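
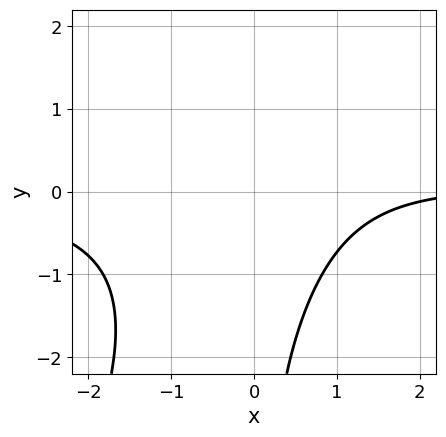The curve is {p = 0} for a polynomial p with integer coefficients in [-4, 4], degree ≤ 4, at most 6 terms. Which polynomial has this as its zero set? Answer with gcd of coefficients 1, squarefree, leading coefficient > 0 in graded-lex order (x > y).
2*x^2*y - x*y^2 - x + 3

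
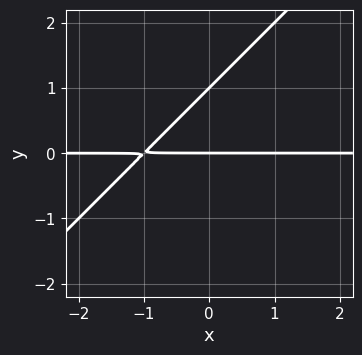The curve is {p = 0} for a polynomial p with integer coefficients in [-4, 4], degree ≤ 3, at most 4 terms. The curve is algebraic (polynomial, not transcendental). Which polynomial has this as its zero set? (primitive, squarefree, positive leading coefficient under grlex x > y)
1. The degree is 2 — a generic line meets the curve in up to 2 points.
2. Reading off the gridlines: the visible x-axis segment lies entirely on the curve; among the integer gridlines, it crosses the y-axis at y ∈ {0, 1}.
3. Fitting integer coefficients to these (and the overall shape) gives p.

x*y - y^2 + y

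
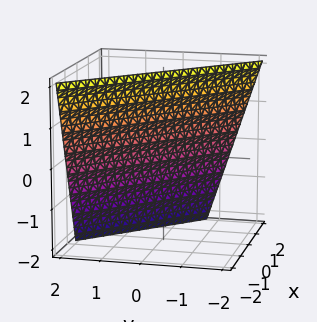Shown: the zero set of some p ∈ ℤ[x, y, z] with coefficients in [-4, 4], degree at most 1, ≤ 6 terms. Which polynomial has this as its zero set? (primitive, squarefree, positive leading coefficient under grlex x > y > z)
deg p = 1. The surface is flat (a plane).
Reading off the gridlines: it meets the z-axis at z = 2 (among the integer gridlines).
These observations pin down the coefficients.

3*x + 3*y + z - 2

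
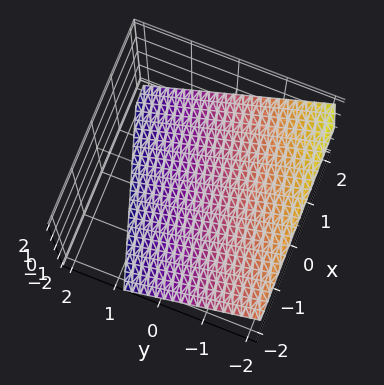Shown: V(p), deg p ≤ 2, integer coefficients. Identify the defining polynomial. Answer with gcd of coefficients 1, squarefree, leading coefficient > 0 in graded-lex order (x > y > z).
First, degree: the surface is flat (a plane), so deg p = 1.
Next, observable constraints: one x-axis crossing is at x = 2.
Finally, the integer polynomial consistent with all of this is the stated p.

x - 3*y - 3*z - 2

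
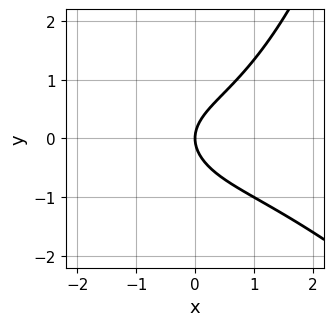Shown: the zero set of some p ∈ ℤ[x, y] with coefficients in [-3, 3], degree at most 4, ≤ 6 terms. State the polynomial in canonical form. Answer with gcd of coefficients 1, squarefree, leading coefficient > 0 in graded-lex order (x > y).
x^3 + x^2*y - 3*y^2 + 3*x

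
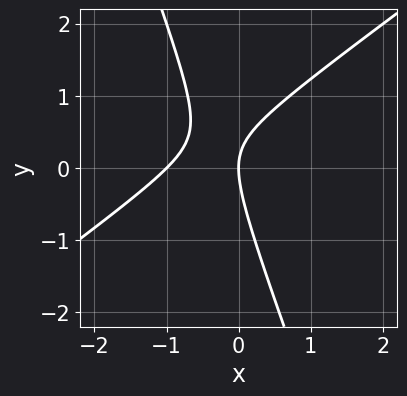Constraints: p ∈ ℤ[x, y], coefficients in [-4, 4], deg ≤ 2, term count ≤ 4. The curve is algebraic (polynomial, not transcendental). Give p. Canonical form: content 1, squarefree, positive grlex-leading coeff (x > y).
deg p = 2. The shape is more complex than any degree-1 curve.
From the axis intercepts and sections: the x-axis gridline crossings are at x ∈ {-1, 0}; it meets the y-axis at y = 0 (among the integer gridlines).
Putting this together gives p.

2*x^2 - 2*x*y - y^2 + 2*x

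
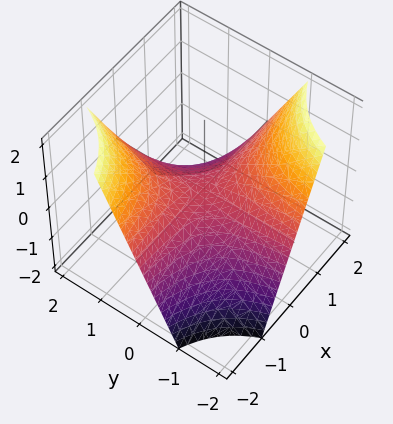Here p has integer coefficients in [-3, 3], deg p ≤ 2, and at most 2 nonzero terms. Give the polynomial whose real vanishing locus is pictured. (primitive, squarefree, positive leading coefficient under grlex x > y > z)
1. Degree: a hyperbolic paraboloid; a quadric, so deg p = 2.
2. Against the integer gridlines: the visible y-axis segment lies entirely on the surface; it crosses the z-axis at the gridline z = 0; every point of the x-axis in the box is on the surface.
3. Matching integer coefficients to the picture gives p.

x*y + z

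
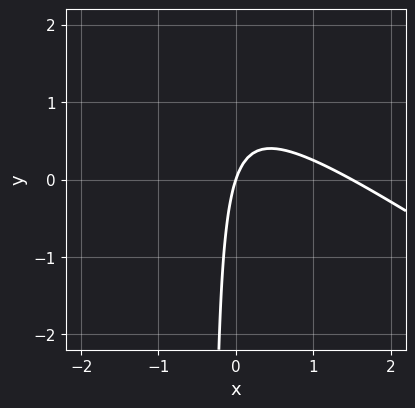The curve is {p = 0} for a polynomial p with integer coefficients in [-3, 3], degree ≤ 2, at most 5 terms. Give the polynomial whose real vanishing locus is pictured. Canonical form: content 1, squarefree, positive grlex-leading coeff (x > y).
2*x^2 + 3*x*y - 3*x + y

deg p = 2. No degree-1 curve has this shape.
Against the integer gridlines: it crosses the x-axis at the gridline x = 0; one y-axis crossing is at y = 0.
These observations pin down the coefficients.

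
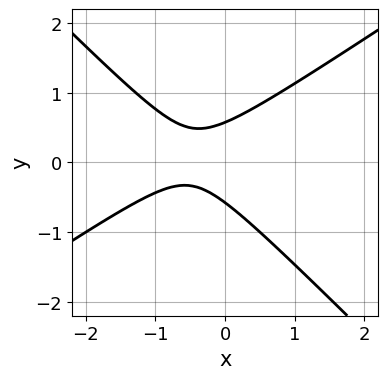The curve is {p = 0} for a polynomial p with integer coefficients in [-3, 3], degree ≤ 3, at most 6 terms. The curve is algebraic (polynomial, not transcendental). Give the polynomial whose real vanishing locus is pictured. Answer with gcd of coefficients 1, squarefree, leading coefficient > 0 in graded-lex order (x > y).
2*x^2 - x*y - 3*y^2 + 2*x + 1

1. deg p = 2. The shape is more complex than any degree-1 curve.
2. From the axis intercepts and sections: no x-intercept at any integer in the box.
3. Together with the visible shape, these determine p as stated.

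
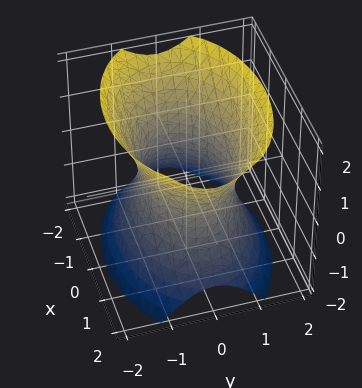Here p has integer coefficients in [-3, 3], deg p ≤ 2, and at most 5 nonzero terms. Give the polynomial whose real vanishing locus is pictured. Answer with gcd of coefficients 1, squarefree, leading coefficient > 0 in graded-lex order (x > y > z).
x^2 + 2*y^2 - z^2 - 2

1. Degree: an hourglass — one-sheet hyperboloid; a quadric, so deg p = 2.
2. Symmetries: it's symmetric under x → −x, forcing even powers of x; the y ↦ −y reflection is a symmetry, so y appears only in even powers; mirror symmetry z ↦ −z ⇒ only even powers of z.
3. From the axis intercepts and sections: no z-intercept at any integer in the box; the y-axis gridline crossings are at y ∈ {-1, 1}.
4. Assembling these constraints gives the stated polynomial.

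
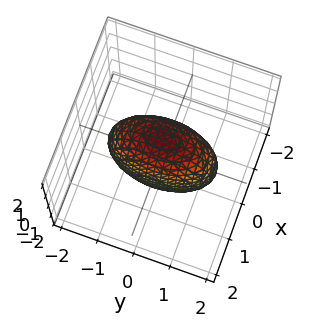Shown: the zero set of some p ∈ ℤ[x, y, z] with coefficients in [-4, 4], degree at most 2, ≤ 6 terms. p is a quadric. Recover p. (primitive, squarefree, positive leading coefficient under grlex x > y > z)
3*x^2 + y^2 + z^2 - 2

1. The degree is 2 — bounded and convex; a quadric.
2. Symmetries: it's symmetric under z → −z, forcing even powers of z; mirror symmetry x ↦ −x ⇒ only even powers of x; the y ↦ −y reflection is a symmetry, so y appears only in even powers.
3. Matching integer coefficients to the picture gives p.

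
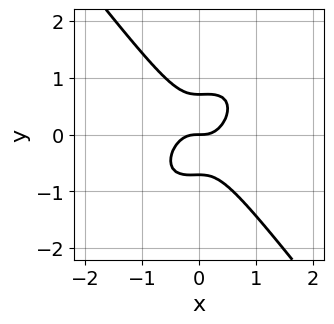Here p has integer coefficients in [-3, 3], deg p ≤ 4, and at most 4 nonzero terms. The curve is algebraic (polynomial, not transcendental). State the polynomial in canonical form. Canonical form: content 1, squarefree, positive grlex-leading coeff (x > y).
(a) deg p = 3. The shape is more complex than any degree-2 curve.
(b) Observable constraints: it crosses the y-axis at the gridline y = 0; it crosses the x-axis at the gridline x = 0.
(c) Solving for integer coefficients yields p as stated.

3*x^3 - x^2*y + 2*y^3 - y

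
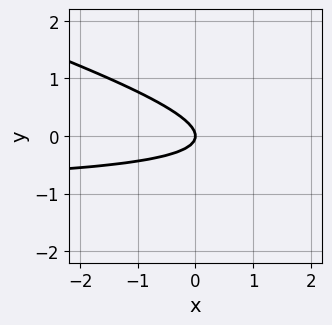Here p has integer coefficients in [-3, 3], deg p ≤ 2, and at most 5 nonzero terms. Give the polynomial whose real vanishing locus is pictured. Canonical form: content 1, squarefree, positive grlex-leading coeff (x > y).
x*y + 3*y^2 + x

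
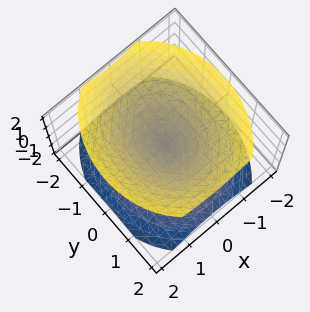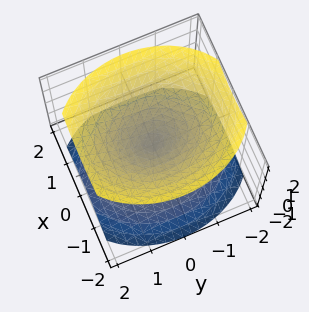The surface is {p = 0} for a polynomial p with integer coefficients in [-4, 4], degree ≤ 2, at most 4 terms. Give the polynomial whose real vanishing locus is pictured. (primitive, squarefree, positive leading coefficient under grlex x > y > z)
3*x^2 + 2*y^2 - 3*z^2

The picture has 2 separate pieces. Treating them together as one polynomial.
Degree: two nappes meeting at a single point; a quadric, so deg p = 2.
Symmetries: mirror symmetry z ↦ −z ⇒ only even powers of z; mirror symmetry y ↦ −y ⇒ only even powers of y; it's symmetric under x → −x, forcing even powers of x.
Reading off the gridlines: it meets the x-axis at x = 0 (among the integer gridlines); one y-axis crossing is at y = 0.
These observations pin down the coefficients.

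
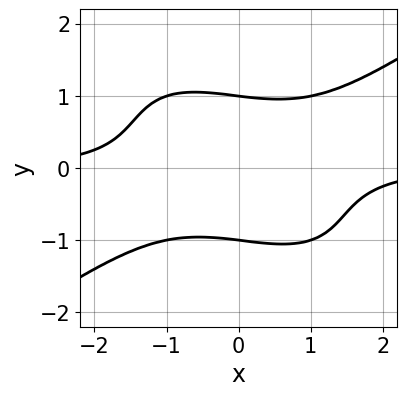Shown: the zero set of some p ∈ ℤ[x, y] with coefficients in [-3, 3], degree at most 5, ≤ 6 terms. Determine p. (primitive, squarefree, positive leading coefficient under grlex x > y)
x^3*y - x*y^3 - 2*y^4 + 2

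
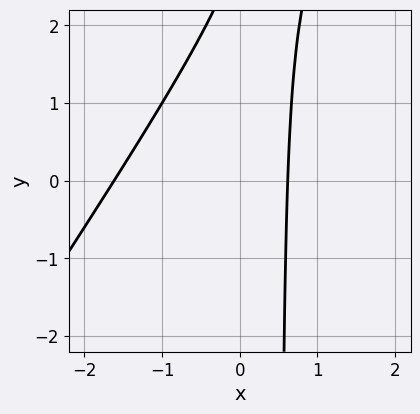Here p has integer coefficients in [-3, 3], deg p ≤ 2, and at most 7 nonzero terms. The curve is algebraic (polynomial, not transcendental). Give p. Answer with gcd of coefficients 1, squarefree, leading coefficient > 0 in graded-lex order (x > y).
3*x^2 - 2*x*y + 3*x + y - 3

deg p = 2.
Against the integer gridlines: the curve avoids every integer y-axis point in the box.
Putting this together gives p.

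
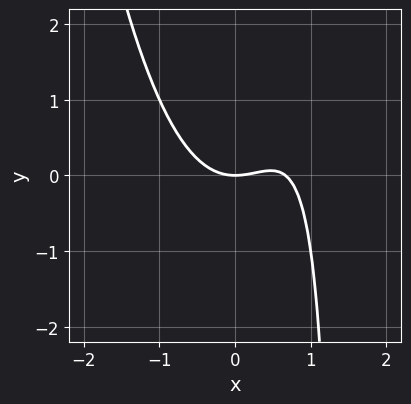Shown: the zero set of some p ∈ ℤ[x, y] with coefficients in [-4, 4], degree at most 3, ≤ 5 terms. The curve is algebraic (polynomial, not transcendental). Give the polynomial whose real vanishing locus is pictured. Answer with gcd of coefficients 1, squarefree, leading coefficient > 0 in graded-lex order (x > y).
(a) deg p = 3. No degree-2 curve has this shape.
(b) From the visible intercepts: one y-axis crossing is at y = 0; one x-axis crossing is at x = 0.
(c) Together with the visible shape, these determine p as stated.

3*x^3 - 2*x^2 - 2*x*y + 3*y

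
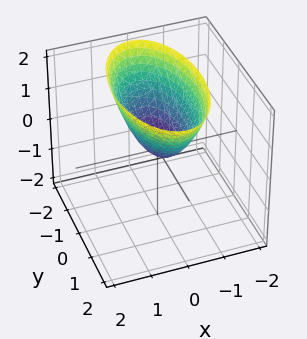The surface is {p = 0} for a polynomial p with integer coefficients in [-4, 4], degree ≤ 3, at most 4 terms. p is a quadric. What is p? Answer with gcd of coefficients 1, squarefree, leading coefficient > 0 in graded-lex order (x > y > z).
(a) deg p = 2.
(b) Symmetries: mirror symmetry y ↦ −y ⇒ only even powers of y; it's symmetric under x → −x, forcing even powers of x.
(c) Against the integer gridlines: it meets the y-axis at y = 0 (among the integer gridlines); one z-axis crossing is at z = 0; it crosses the x-axis at the gridline x = 0.
(d) Together with the visible shape, these determine p as stated.

3*x^2 + y^2 - 2*z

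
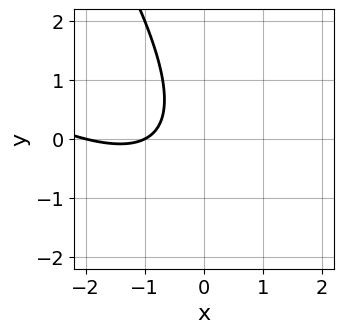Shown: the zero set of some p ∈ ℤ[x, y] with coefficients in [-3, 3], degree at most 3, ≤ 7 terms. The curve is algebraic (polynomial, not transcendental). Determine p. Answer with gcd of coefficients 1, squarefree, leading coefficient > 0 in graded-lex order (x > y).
x^2 + 2*x*y + y^2 + 3*x + 2

(a) The degree is 2 — no degree-1 curve has this shape.
(b) Observable constraints: it misses every integer gridline on the y-axis; among the integer gridlines, it crosses the x-axis at x ∈ {-2, -1}.
(c) Together with the visible shape, these determine p as stated.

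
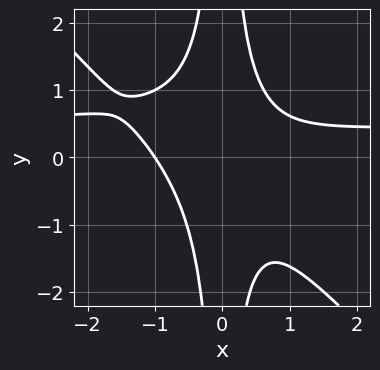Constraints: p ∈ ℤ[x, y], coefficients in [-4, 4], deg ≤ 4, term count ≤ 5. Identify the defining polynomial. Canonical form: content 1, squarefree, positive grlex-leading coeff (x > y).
2*x^3*y + 2*x^2*y^2 - x^3 - 1

The degree is 4 — a generic line meets the curve in up to 4 points.
Against the integer gridlines: it meets the x-axis at x = -1 (among the integer gridlines); it misses every integer gridline on the y-axis.
Matching integer coefficients to the picture gives p.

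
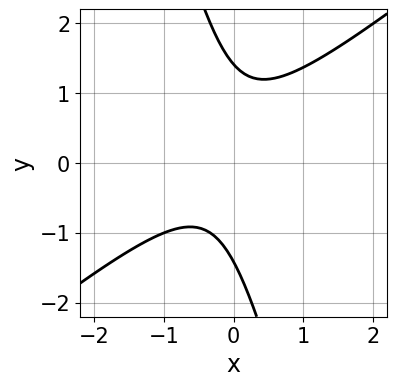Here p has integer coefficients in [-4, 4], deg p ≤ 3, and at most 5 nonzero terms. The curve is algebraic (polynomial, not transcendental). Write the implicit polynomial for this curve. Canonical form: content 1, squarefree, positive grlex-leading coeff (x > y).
3*x^2 - 3*x*y - y^2 + x + 2

deg p = 2. The shape is more complex than any degree-1 curve.
From the axis intercepts and sections: it misses every integer gridline on the x-axis.
Together with the visible shape, these determine p as stated.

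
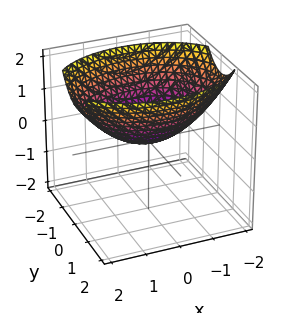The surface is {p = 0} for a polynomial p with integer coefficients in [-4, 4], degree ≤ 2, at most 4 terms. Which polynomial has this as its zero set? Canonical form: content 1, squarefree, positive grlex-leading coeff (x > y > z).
x^2 + 2*y^2 - 3*z

1. deg p = 2. A single bowl opening along one axis; a quadric.
2. Symmetries: it's symmetric under y → −y, forcing even powers of y; it's symmetric under x → −x, forcing even powers of x.
3. Reading off the gridlines: it meets the y-axis at y = 0 (among the integer gridlines); one x-axis crossing is at x = 0; it crosses the z-axis at the gridline z = 0.
4. Solving for integer coefficients yields p as stated.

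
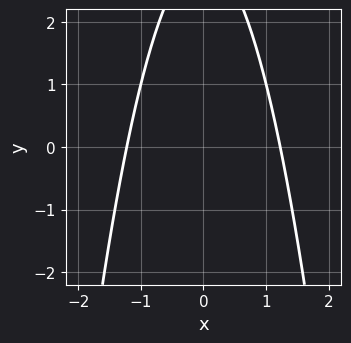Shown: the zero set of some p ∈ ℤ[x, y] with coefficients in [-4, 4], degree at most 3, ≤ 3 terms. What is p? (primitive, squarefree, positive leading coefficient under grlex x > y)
Degree: no degree-1 curve has this shape, so deg p = 2.
Symmetries: it's symmetric under x → −x, forcing even powers of x.
Reading off the gridlines: no y-intercept at any integer in the box.
Assembling these constraints gives the stated polynomial.

2*x^2 + y - 3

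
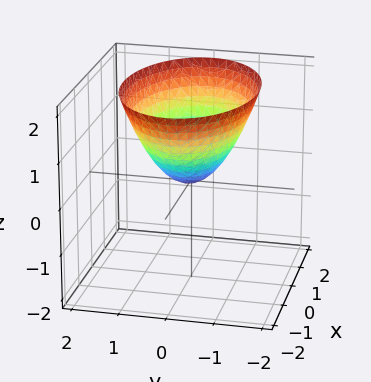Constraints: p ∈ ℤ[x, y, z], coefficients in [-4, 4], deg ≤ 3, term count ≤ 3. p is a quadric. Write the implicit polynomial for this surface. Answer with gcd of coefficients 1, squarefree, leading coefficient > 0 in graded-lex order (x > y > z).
x^2 + 2*y^2 - 2*z

(a) The degree is 2 — a single bowl opening along one axis; a quadric.
(b) Symmetries: mirror symmetry y ↦ −y ⇒ only even powers of y; mirror symmetry x ↦ −x ⇒ only even powers of x.
(c) Against the integer gridlines: one z-axis crossing is at z = 0; one y-axis crossing is at y = 0; one x-axis crossing is at x = 0.
(d) Assembling these constraints gives the stated polynomial.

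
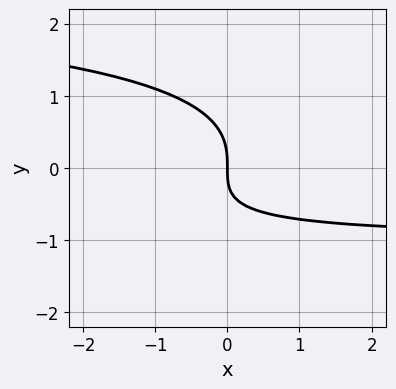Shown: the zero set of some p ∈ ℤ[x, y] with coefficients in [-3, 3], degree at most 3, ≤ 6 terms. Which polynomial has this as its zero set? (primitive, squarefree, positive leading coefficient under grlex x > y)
1. Degree: no degree-2 curve has this shape, so deg p = 3.
2. Checking where it meets the axes: it meets the x-axis at x = 0 (among the integer gridlines); it meets the y-axis at y = 0 (among the integer gridlines).
3. Putting this together gives p.

x*y^2 - 3*y^3 - 2*x*y - 3*x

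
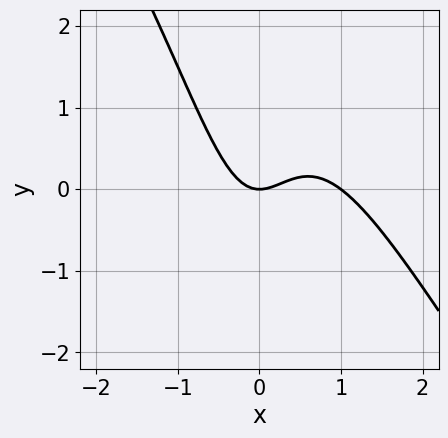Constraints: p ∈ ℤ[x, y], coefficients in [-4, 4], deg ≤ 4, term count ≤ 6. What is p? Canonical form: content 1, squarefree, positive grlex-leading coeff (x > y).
(a) deg p = 3. A generic line meets the curve in up to 3 points.
(b) From the visible intercepts: among the integer gridlines, it crosses the x-axis at x ∈ {0, 1}; it meets the y-axis at y = 0 (among the integer gridlines).
(c) The integer polynomial consistent with all of this is the stated p.

3*x^3 + 2*x^2*y - 3*x^2 + 2*y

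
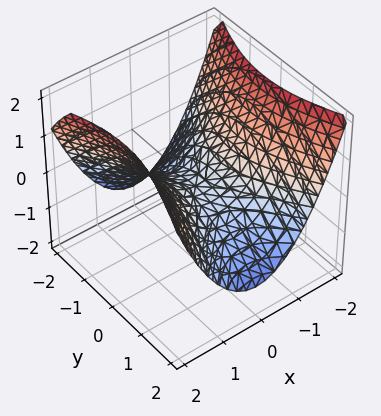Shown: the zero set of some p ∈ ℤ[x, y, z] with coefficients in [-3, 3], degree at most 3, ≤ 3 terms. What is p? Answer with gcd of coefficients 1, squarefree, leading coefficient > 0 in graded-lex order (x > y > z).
2*x^2 - y^2 - 3*z

First, degree: a hyperbolic paraboloid; a quadric, so deg p = 2.
Then, symmetries: it's symmetric under y → −y, forcing even powers of y; the x ↦ −x reflection is a symmetry, so x appears only in even powers.
Then, checking where it meets the axes: one x-axis crossing is at x = 0; it meets the z-axis at z = 0 (among the integer gridlines); one y-axis crossing is at y = 0.
Finally, the integer polynomial consistent with all of this is the stated p.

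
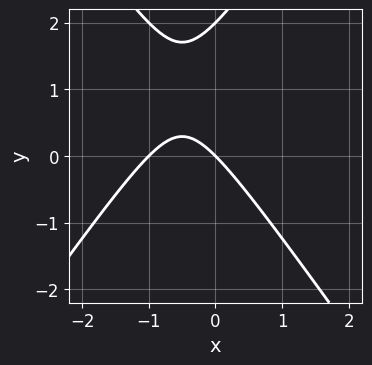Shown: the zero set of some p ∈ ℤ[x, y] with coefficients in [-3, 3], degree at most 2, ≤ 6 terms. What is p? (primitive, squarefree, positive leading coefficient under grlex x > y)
Degree: a generic line meets the curve in up to 2 points, so deg p = 2.
From the axis intercepts and sections: the y-axis gridline crossings are at y ∈ {0, 2}; the x-axis gridline crossings are at x ∈ {-1, 0}.
Fitting integer coefficients to these (and the overall shape) gives p.

2*x^2 - y^2 + 2*x + 2*y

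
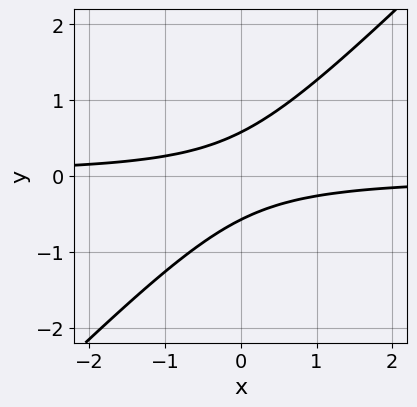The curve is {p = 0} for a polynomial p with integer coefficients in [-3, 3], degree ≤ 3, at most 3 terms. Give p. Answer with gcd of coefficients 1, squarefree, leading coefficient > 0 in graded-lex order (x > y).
3*x*y - 3*y^2 + 1

1. deg p = 2. A generic line meets the curve in up to 2 points.
2. Against the integer gridlines: the curve avoids every integer x-axis point in the box.
3. Solving for integer coefficients yields p as stated.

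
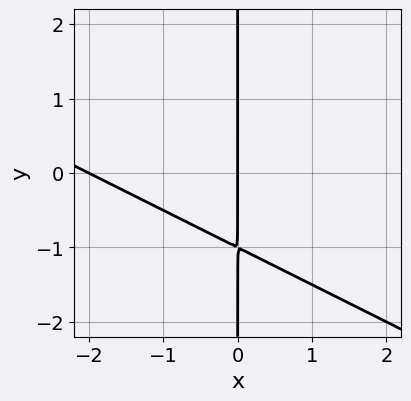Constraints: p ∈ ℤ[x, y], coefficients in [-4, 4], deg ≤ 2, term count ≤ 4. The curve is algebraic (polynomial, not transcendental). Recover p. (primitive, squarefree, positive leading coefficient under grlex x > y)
deg p = 2. No degree-1 curve has this shape.
Observable constraints: the x-axis gridline crossings are at x ∈ {-2, 0}; every point of the y-axis in the box is on the curve.
The integer polynomial consistent with all of this is the stated p.

x^2 + 2*x*y + 2*x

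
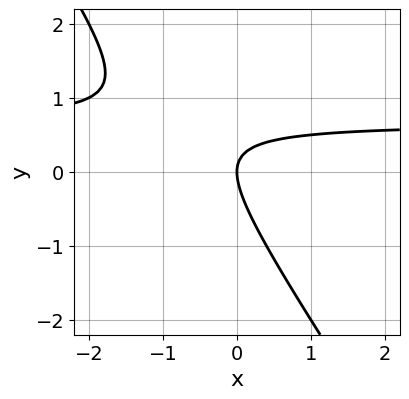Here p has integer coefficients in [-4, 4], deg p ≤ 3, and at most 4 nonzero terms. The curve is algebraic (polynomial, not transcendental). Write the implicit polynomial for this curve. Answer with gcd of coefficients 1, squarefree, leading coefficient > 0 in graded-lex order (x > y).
1. Degree: no degree-1 curve has this shape, so deg p = 2.
2. Reading off the gridlines: it crosses the x-axis at the gridline x = 0; one y-axis crossing is at y = 0.
3. Solving for integer coefficients yields p as stated.

3*x*y + 2*y^2 - 2*x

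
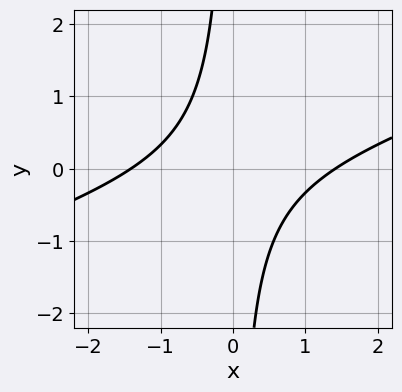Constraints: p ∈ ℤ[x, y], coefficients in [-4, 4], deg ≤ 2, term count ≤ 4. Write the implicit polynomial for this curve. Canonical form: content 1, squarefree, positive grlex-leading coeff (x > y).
Degree: the shape is more complex than any degree-1 curve, so deg p = 2.
Observable constraints: the curve avoids every integer y-axis point in the box.
Together with the visible shape, these determine p as stated.

x^2 - 3*x*y - 2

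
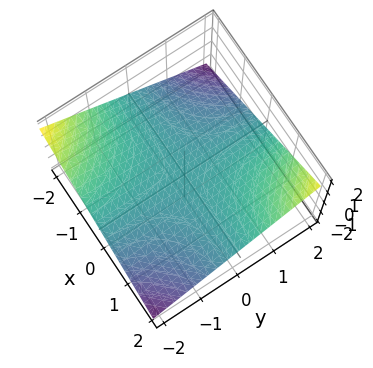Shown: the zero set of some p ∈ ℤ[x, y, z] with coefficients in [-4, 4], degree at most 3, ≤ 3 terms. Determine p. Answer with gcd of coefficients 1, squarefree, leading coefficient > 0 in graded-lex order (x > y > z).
x*y - 3*z

Degree: a saddle surface; a quadric, so deg p = 2.
Reading off the gridlines: it crosses the z-axis at the gridline z = 0; the visible y-axis segment lies entirely on the surface; every point of the x-axis in the box is on the surface.
Putting this together gives p.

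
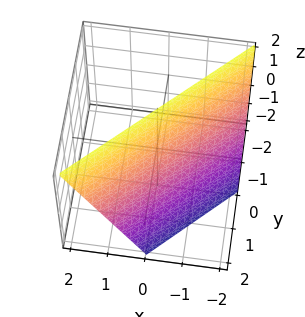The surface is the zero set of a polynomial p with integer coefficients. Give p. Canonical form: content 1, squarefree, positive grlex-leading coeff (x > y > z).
(a) Degree: the surface is flat (a plane), so deg p = 1.
(b) Reading off the gridlines: it crosses the y-axis at the gridline y = 1; it crosses the z-axis at the gridline z = 2.
(c) Together with the visible shape, these determine p as stated. Check: (-1, 0, 0) on the x-axis lies on the surface, and p(-1, 0, 0) = 0. ✓

2*x - 2*y - z + 2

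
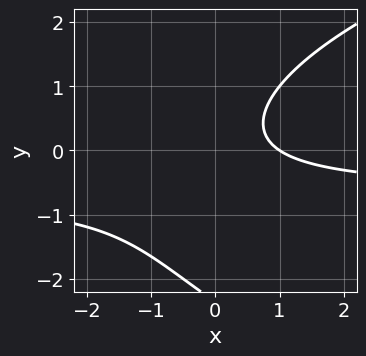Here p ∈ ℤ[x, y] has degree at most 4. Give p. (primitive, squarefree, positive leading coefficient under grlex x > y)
y^3 - 3*x*y + 2*y^2 - 2*x + 2

deg p = 3. The shape is more complex than any degree-2 curve.
Observable constraints: no y-intercept at any integer in the box; it crosses the x-axis at the gridline x = 1.
Matching integer coefficients to the picture gives p.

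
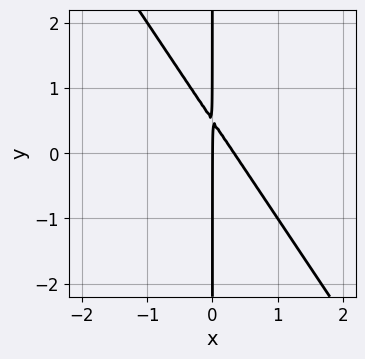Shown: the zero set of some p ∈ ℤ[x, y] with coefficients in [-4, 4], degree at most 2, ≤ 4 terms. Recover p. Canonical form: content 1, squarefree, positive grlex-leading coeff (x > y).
3*x^2 + 2*x*y - x

1. deg p = 2. No degree-1 curve has this shape.
2. From the axis intercepts and sections: it crosses the x-axis at the gridline x = 0; every point of the y-axis in the box is on the curve.
3. The integer polynomial consistent with all of this is the stated p.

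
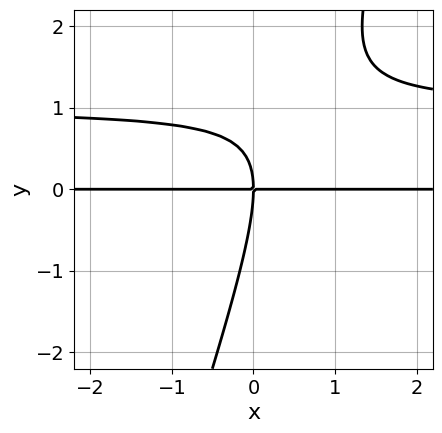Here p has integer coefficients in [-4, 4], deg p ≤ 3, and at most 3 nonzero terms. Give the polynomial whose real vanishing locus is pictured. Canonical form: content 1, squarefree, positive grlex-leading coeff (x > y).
The degree is 3 — a generic line meets the curve in up to 3 points.
From the visible intercepts: the visible x-axis segment lies entirely on the curve; it meets the y-axis at y = 0 (among the integer gridlines).
Fitting integer coefficients to these (and the overall shape) gives p.

3*x*y^2 - y^3 - 3*x*y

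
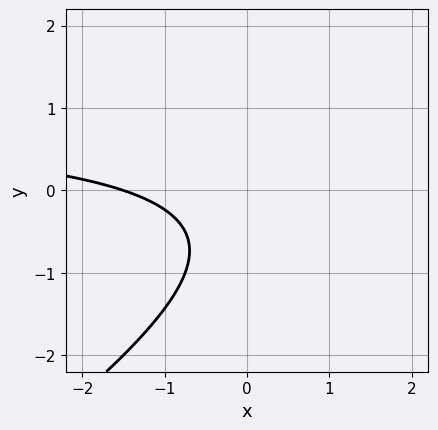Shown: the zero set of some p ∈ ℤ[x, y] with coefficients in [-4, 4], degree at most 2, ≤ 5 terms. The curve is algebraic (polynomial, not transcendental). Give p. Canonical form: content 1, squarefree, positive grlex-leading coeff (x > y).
1. Degree: the shape is more complex than any degree-1 curve, so deg p = 2.
2. Reading off the gridlines: no y-intercept at any integer in the box.
3. The integer polynomial consistent with all of this is the stated p.

2*x*y - 3*y^2 - 2*x - 3*y - 3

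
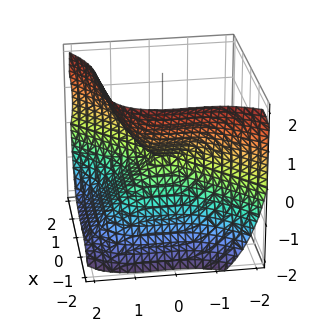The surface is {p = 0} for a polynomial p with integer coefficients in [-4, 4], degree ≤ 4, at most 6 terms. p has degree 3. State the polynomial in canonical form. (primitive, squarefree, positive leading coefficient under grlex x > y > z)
(a) deg p = 3. The shape is more complex than any degree-2 surface.
(b) Checking where it meets the axes: one z-axis crossing is at z = 0; it crosses the y-axis at the gridline y = 0; it meets the x-axis at x = 0 (among the integer gridlines).
(c) Assembling these constraints gives the stated polynomial.

2*x^3 - 2*y^3 - y^2*z + 3*z^2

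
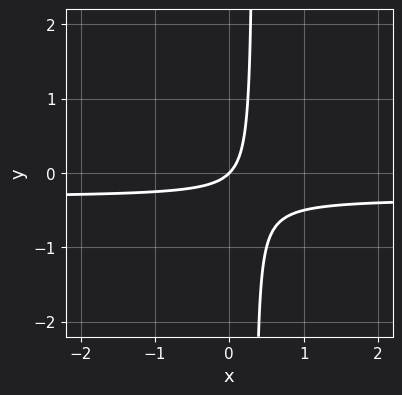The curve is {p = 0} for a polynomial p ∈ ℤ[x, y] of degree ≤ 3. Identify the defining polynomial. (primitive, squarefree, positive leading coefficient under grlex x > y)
3*x*y + x - y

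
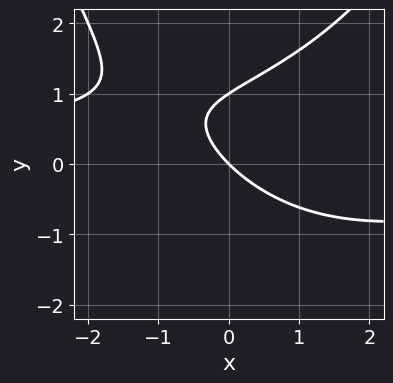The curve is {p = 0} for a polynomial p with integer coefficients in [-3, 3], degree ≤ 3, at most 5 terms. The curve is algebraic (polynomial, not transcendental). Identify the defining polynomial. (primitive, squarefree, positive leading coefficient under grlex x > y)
x^2*y - x*y - 3*y^2 + 3*x + 3*y

First, deg p = 3. The shape is more complex than any degree-2 curve.
Next, observable constraints: among the integer gridlines, it crosses the y-axis at y ∈ {0, 1}; one x-axis crossing is at x = 0.
Finally, matching integer coefficients to the picture gives p.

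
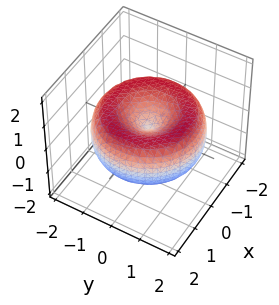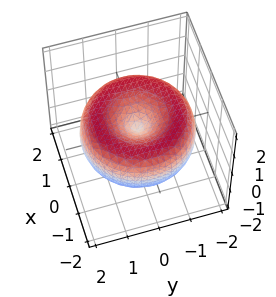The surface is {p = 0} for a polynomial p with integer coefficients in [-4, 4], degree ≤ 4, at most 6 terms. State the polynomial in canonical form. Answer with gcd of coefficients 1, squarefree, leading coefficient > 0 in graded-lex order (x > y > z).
x^4 + 2*x^2*y^2 + y^4 - 3*x^2 - 3*y^2 + 3*z^2

1. deg p = 4.
2. Symmetries: the surface is invariant under rotation about z: p = q(x² + y², z).
3. Reading off the gridlines: one x-axis crossing is at x = 0; it crosses the y-axis at the gridline y = 0; a circular section at z = 0 has radius between 1 and 2.
4. Together with the visible shape, these determine p as stated.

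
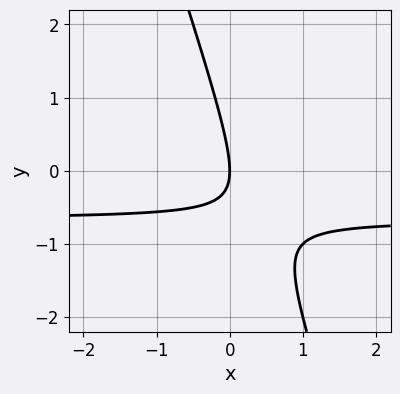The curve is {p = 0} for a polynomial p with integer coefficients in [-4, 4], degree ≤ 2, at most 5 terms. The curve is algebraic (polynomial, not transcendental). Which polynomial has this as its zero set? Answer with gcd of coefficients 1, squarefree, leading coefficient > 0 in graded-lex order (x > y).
The degree is 2 — no degree-1 curve has this shape.
From the axis intercepts and sections: it meets the y-axis at y = 0 (among the integer gridlines); it crosses the x-axis at the gridline x = 0.
Together with the visible shape, these determine p as stated.

3*x*y + y^2 + 2*x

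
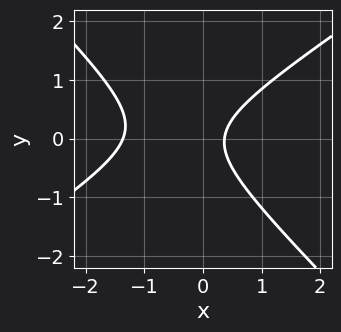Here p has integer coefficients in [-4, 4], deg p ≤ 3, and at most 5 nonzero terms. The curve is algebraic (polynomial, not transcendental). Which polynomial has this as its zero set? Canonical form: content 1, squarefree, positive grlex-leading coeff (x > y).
First, the degree is 2 — no degree-1 curve has this shape.
Next, from the axis intercepts and sections: it misses every integer gridline on the y-axis.
Finally, together with the visible shape, these determine p as stated.

2*x^2 - x*y - 3*y^2 + 2*x - 1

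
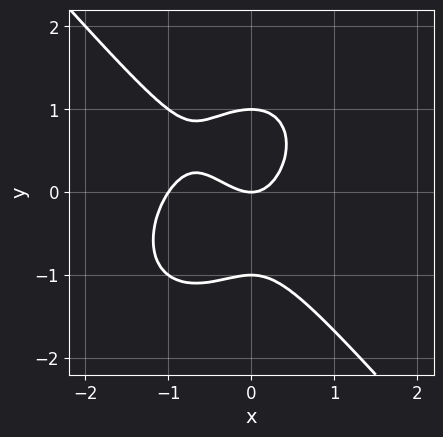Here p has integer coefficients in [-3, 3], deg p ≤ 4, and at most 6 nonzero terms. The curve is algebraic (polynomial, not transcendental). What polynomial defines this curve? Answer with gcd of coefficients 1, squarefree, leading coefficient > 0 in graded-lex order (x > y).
3*x^3 + 2*y^3 + 3*x^2 - 2*y

First, deg p = 3.
Then, from the axis intercepts and sections: among the integer gridlines, it crosses the y-axis at y ∈ {-1, 0, 1}; among the integer gridlines, it crosses the x-axis at x ∈ {-1, 0}.
Finally, together with the visible shape, these determine p as stated.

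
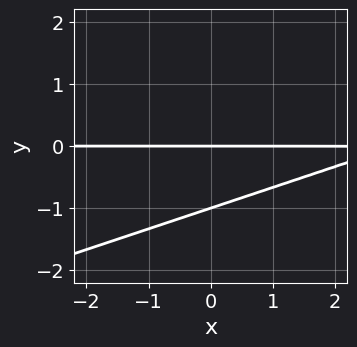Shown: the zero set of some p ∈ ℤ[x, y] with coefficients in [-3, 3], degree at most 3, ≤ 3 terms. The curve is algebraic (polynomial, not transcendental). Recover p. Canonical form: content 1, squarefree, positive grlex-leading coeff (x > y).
First, deg p = 2.
Then, from the axis intercepts and sections: every point of the x-axis in the box is on the curve; among the integer gridlines, it crosses the y-axis at y ∈ {-1, 0}.
Finally, these observations pin down the coefficients.

x*y - 3*y^2 - 3*y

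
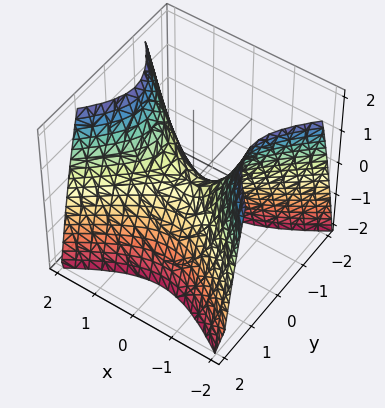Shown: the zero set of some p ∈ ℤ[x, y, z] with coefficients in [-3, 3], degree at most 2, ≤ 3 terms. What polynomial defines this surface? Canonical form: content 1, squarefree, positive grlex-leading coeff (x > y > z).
2*x^2 - 3*y^2 - 2*z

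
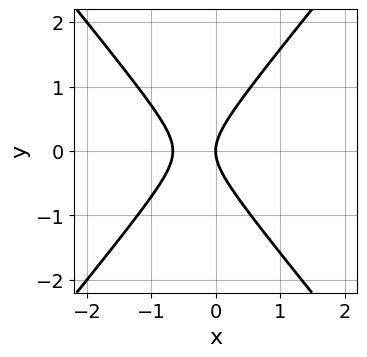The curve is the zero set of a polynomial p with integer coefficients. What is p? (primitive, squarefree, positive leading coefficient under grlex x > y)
First, degree: the shape is more complex than any degree-1 curve, so deg p = 2.
Next, symmetries: mirror symmetry y ↦ −y ⇒ only even powers of y.
Next, from the axis intercepts and sections: it crosses the y-axis at the gridline y = 0; one x-axis crossing is at x = 0.
Finally, these observations pin down the coefficients.

3*x^2 - 2*y^2 + 2*x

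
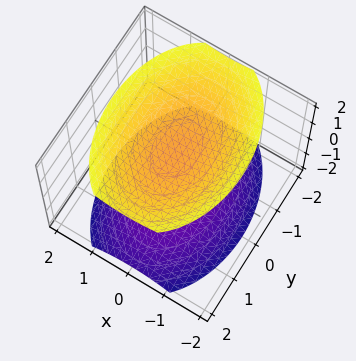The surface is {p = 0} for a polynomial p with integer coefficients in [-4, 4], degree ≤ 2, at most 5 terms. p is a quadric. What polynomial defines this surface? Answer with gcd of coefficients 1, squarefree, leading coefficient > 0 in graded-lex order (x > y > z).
First, the picture has 2 separate pieces. Treating them together as one polynomial.
Next, the degree is 2 — two sheets facing apart; a quadric.
Next, symmetries: it's symmetric under z → −z, forcing even powers of z; it's symmetric under y → −y, forcing even powers of y; the x ↦ −x reflection is a symmetry, so x appears only in even powers.
Next, from the visible intercepts: no y-intercept at any integer in the box; it misses every integer gridline on the x-axis.
Finally, solving for integer coefficients yields p as stated.

2*x^2 + y^2 - 2*z^2 + 3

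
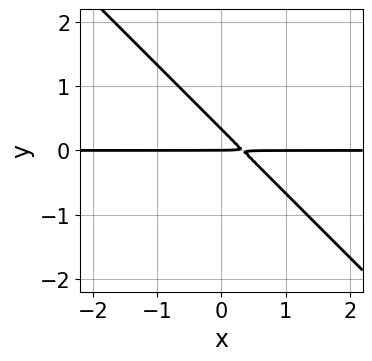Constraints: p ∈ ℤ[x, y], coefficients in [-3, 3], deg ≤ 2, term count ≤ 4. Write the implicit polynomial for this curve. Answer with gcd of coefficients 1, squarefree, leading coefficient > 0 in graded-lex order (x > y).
Degree: the shape is more complex than any degree-1 curve, so deg p = 2.
From the axis intercepts and sections: every point of the x-axis in the box is on the curve; one y-axis crossing is at y = 0.
Assembling these constraints gives the stated polynomial.

3*x*y + 3*y^2 - y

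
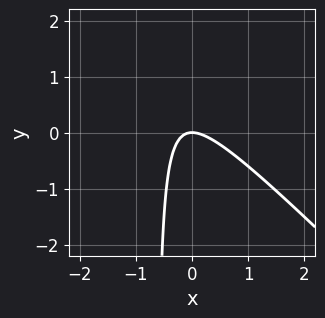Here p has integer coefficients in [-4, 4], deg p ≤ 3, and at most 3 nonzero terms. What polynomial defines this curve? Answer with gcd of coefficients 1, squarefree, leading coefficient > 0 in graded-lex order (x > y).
3*x^2 + 3*x*y + 2*y

First, deg p = 2. A generic line meets the curve in up to 2 points.
Then, from the axis intercepts and sections: it meets the y-axis at y = 0 (among the integer gridlines); one x-axis crossing is at x = 0.
Finally, assembling these constraints gives the stated polynomial.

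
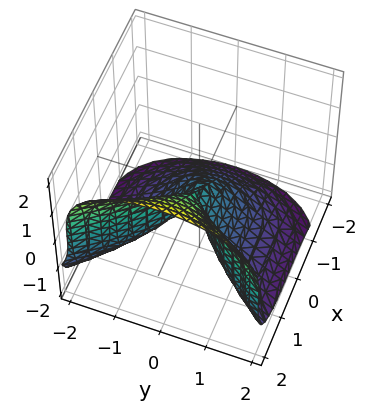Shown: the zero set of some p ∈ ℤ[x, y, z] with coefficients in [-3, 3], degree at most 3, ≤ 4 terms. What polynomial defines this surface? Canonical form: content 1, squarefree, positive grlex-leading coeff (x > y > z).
x^3 - z^3 - 2*y^2

deg p = 3. A generic line meets the surface in up to 3 points.
From the axis intercepts and sections: one z-axis crossing is at z = 0; it meets the y-axis at y = 0 (among the integer gridlines).
Putting this together gives p.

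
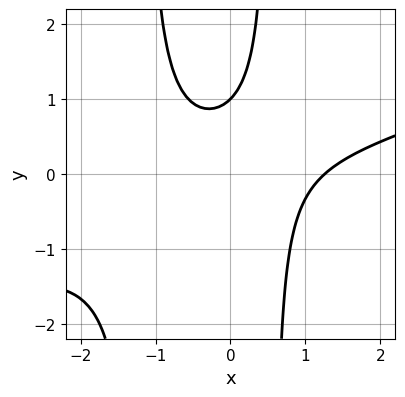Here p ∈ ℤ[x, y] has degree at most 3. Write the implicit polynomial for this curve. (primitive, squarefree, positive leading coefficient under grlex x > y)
x^3 - 3*x^2*y - 2*x*y + 2*y - 2

First, degree: the shape is more complex than any degree-2 curve, so deg p = 3.
Then, observable constraints: it crosses the y-axis at the gridline y = 1.
Finally, together with the visible shape, these determine p as stated.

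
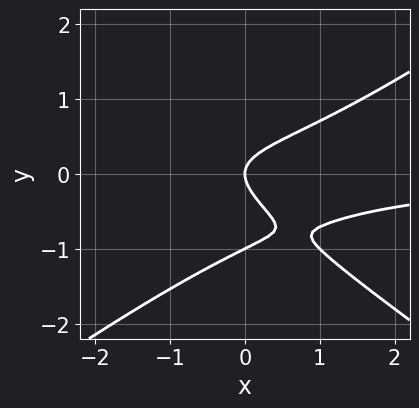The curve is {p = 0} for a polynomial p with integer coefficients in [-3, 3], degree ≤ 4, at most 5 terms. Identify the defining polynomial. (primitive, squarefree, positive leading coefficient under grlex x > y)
1. The degree is 3 — the shape is more complex than any degree-2 curve.
2. From the axis intercepts and sections: among the integer gridlines, it crosses the y-axis at y ∈ {-1, 0}; it meets the x-axis at x = 0 (among the integer gridlines).
3. Solving for integer coefficients yields p as stated.

x^2*y - 2*y^3 - 2*y^2 + x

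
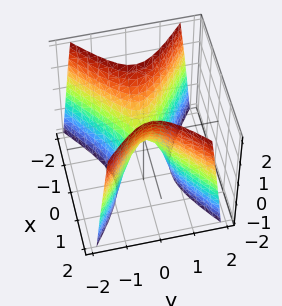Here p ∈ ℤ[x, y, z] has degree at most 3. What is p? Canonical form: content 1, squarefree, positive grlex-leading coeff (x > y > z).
2*x^2 - 3*y^2 - z

First, degree: a saddle surface; a quadric, so deg p = 2.
Next, symmetries: the y ↦ −y reflection is a symmetry, so y appears only in even powers; it's symmetric under x → −x, forcing even powers of x.
Next, checking where it meets the axes: it crosses the x-axis at the gridline x = 0; it meets the y-axis at y = 0 (among the integer gridlines); one z-axis crossing is at z = 0.
Finally, together with the visible shape, these determine p as stated.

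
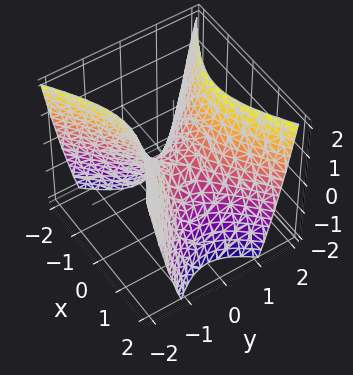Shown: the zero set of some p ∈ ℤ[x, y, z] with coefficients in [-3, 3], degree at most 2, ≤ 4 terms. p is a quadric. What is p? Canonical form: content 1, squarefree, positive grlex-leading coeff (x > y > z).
First, deg p = 2. A hyperbolic paraboloid; a quadric.
Next, symmetries: mirror symmetry x ↦ −x ⇒ only even powers of x; the y ↦ −y reflection is a symmetry, so y appears only in even powers.
Then, against the integer gridlines: it meets the y-axis at y = 0 (among the integer gridlines); one x-axis crossing is at x = 0.
Finally, the integer polynomial consistent with all of this is the stated p.

2*x^2 - 3*y^2 + 2*z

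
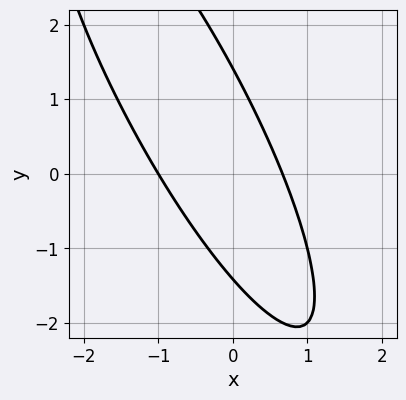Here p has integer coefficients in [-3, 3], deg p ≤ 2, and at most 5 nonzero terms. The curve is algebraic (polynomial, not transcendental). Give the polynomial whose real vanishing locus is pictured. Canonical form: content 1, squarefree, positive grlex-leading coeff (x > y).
3*x^2 + 3*x*y + y^2 + x - 2

(a) The degree is 2 — a generic line meets the curve in up to 2 points.
(b) Checking where it meets the axes: one x-axis crossing is at x = -1.
(c) Assembling these constraints gives the stated polynomial.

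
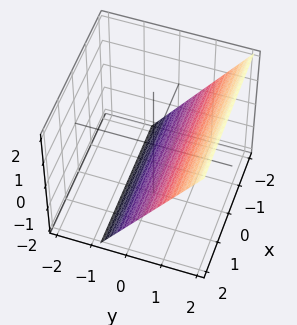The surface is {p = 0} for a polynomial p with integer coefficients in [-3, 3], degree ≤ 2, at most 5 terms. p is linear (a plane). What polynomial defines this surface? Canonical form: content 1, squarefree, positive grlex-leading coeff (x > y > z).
3*y - 2*z - 2

First, deg p = 1. The surface is flat (a plane).
Then, observable constraints: it misses every integer gridline on the x-axis; it meets the z-axis at z = -1 (among the integer gridlines).
Finally, assembling these constraints gives the stated polynomial.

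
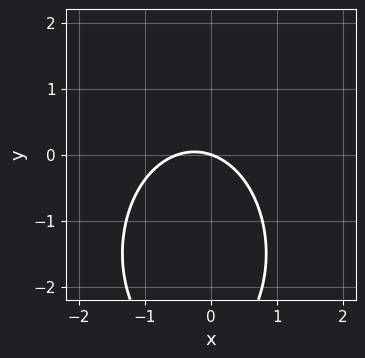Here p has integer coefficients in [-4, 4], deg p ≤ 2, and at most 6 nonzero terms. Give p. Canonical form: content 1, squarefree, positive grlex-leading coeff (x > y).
The degree is 2 — no degree-1 curve has this shape.
Checking where it meets the axes: it meets the x-axis at x = 0 (among the integer gridlines); it meets the y-axis at y = 0 (among the integer gridlines).
Matching integer coefficients to the picture gives p.

2*x^2 + y^2 + x + 3*y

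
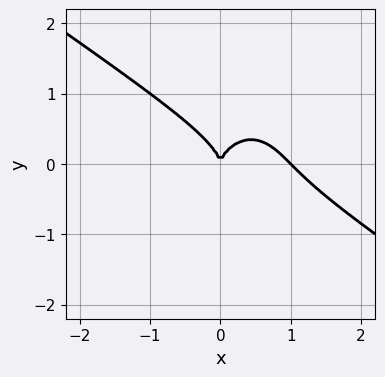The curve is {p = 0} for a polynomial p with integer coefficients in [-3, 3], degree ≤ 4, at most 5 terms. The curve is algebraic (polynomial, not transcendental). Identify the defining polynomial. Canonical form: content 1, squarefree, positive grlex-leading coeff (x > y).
deg p = 3.
From the axis intercepts and sections: among the integer gridlines, it crosses the x-axis at x ∈ {0, 1}; it crosses the y-axis at the gridline y = 0.
Putting this together gives p.

x^3 + x^2*y + y^3 - x^2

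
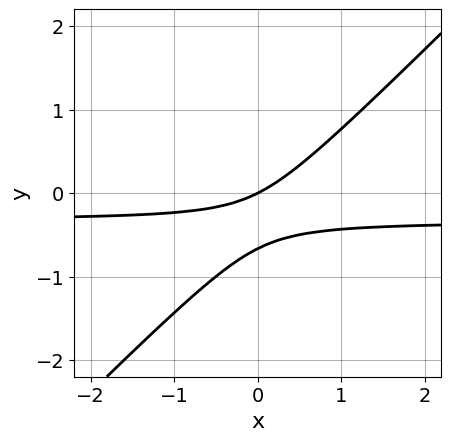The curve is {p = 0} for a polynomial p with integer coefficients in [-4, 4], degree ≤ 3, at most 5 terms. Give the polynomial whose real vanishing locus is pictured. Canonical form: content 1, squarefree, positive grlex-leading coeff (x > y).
1. The degree is 2 — a generic line meets the curve in up to 2 points.
2. Against the integer gridlines: one x-axis crossing is at x = 0; it meets the y-axis at y = 0 (among the integer gridlines).
3. Fitting integer coefficients to these (and the overall shape) gives p.

3*x*y - 3*y^2 + x - 2*y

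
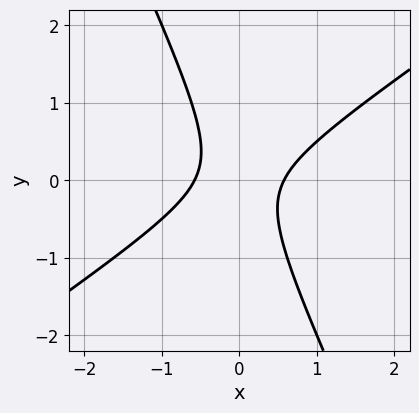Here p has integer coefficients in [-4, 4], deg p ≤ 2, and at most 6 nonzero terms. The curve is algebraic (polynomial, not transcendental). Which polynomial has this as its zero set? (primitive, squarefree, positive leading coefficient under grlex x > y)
deg p = 2. A generic line meets the curve in up to 2 points.
Checking where it meets the axes: the curve avoids every integer y-axis point in the box.
Putting this together gives p.

3*x^2 - 3*x*y - 2*y^2 - 1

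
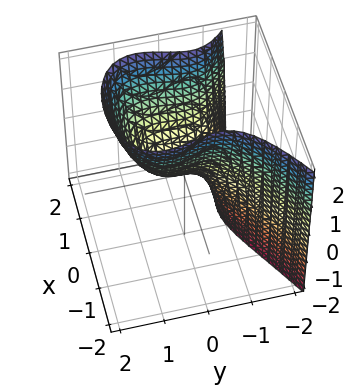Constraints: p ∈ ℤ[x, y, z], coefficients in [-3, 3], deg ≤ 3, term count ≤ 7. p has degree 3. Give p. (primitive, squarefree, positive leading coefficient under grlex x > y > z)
1. Degree: a generic line meets the surface in up to 3 points, so deg p = 3.
2. From the visible intercepts: it crosses the y-axis at the gridline y = 0; one z-axis crossing is at z = 0; the x-axis gridline crossings are at x ∈ {0, 1}.
3. Putting this together gives p.

2*y^3 + 3*x^2 - y*z - 3*x - 2*z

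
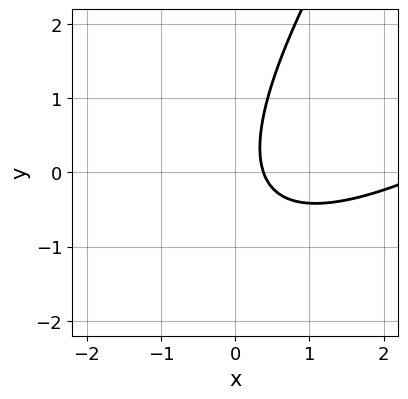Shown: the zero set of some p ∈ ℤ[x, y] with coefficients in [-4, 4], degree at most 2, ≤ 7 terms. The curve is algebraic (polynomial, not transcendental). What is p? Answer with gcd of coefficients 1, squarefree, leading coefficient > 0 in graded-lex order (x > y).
The degree is 2 — the shape is more complex than any degree-1 curve.
Against the integer gridlines: it misses every integer gridline on the y-axis.
The integer polynomial consistent with all of this is the stated p.

x^2 - 2*x*y + y^2 - 3*x + 1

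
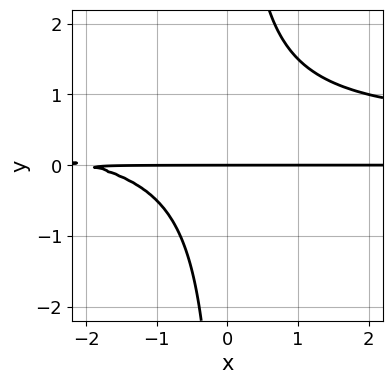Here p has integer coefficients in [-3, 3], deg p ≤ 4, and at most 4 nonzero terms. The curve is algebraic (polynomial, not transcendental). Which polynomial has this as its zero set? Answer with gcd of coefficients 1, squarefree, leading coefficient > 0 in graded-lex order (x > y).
1. The degree is 3 — the shape is more complex than any degree-2 curve.
2. From the axis intercepts and sections: the visible x-axis segment lies entirely on the curve; one y-axis crossing is at y = 0.
3. The integer polynomial consistent with all of this is the stated p.

2*x*y^2 - x*y - 2*y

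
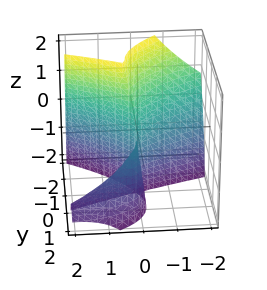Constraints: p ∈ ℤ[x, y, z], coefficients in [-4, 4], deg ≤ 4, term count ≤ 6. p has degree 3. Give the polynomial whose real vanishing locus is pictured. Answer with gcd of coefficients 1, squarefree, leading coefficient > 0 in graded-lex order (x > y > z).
3*x*y*z + 3*y^3 + 2*y^2*z + 3*x^2

deg p = 3. No degree-2 surface has this shape.
Checking where it meets the axes: it meets the x-axis at x = 0 (among the integer gridlines); it meets the y-axis at y = 0 (among the integer gridlines); every point of the z-axis in the box is on the surface.
Fitting integer coefficients to these (and the overall shape) gives p.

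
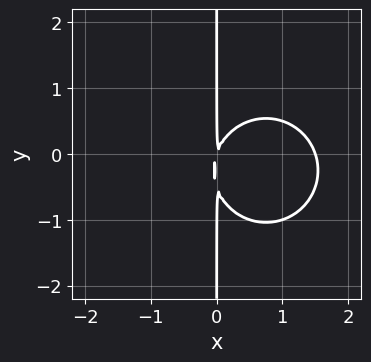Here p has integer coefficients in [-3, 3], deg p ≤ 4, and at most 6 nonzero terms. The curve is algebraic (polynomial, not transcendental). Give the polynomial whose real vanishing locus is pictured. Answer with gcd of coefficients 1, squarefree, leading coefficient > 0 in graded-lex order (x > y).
Degree: no degree-2 curve has this shape, so deg p = 3.
From the visible intercepts: every point of the y-axis in the box is on the curve.
Solving for integer coefficients yields p as stated.

2*x^3 + 2*x*y^2 - 3*x^2 + x*y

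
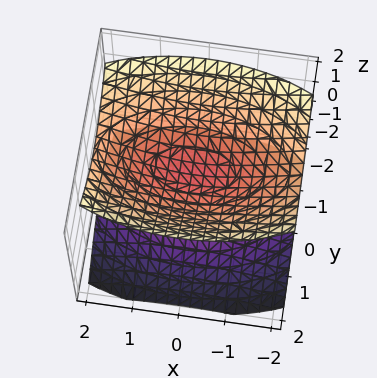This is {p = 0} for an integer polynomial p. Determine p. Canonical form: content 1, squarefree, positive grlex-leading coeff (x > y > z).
x^2 + 3*y^2 - 3*z^2 + 1

1. The picture has 2 separate pieces. Treating them together as one polynomial.
2. The degree is 2 — two sheets facing apart; a quadric.
3. Symmetries: it's symmetric under y → −y, forcing even powers of y; it's symmetric under x → −x, forcing even powers of x; it's symmetric under z → −z, forcing even powers of z.
4. Against the integer gridlines: it misses every integer gridline on the x-axis; the surface avoids every integer y-axis point in the box.
5. Fitting integer coefficients to these (and the overall shape) gives p.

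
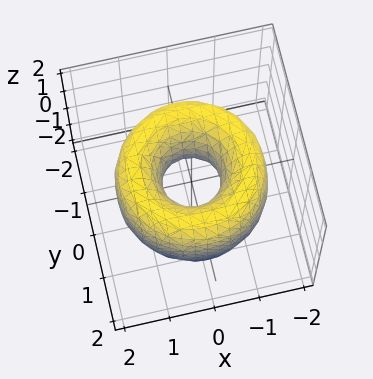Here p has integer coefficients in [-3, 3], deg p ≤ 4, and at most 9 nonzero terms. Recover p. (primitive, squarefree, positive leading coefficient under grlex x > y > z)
x^4 + 2*x^2*y^2 + y^4 - 3*x^2 - 3*y^2 + z^2 + 1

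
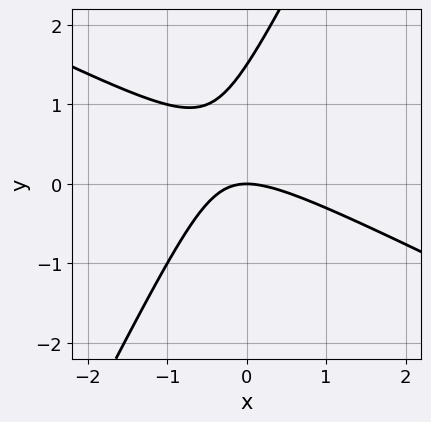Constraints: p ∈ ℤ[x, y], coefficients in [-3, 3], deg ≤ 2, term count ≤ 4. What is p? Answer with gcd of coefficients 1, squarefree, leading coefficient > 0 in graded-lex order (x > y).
1. Degree: a generic line meets the curve in up to 2 points, so deg p = 2.
2. Reading off the gridlines: it crosses the y-axis at the gridline y = 0; one x-axis crossing is at x = 0.
3. Matching integer coefficients to the picture gives p.

2*x^2 + 3*x*y - 2*y^2 + 3*y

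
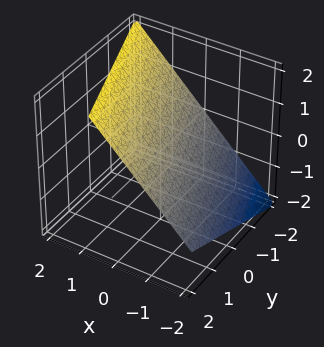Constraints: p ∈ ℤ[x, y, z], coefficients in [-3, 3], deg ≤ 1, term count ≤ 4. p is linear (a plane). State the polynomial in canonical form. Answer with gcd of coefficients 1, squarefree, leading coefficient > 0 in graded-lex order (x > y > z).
3*x + y - 3*z + 2

(a) Degree: every cross-section is a straight line — this is a plane, so deg p = 1.
(b) Reading off the gridlines: one y-axis crossing is at y = -2.
(c) Together with the visible shape, these determine p as stated.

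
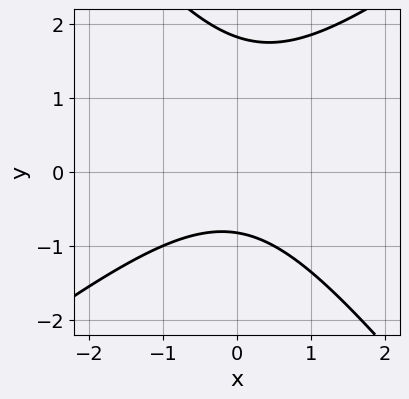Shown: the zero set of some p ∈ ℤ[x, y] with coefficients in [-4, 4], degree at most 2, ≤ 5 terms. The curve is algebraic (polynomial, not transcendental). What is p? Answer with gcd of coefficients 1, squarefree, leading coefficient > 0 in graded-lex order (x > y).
2*x^2 - x*y - 2*y^2 + 2*y + 3

(a) The degree is 2 — no degree-1 curve has this shape.
(b) From the axis intercepts and sections: the curve avoids every integer x-axis point in the box.
(c) Matching integer coefficients to the picture gives p.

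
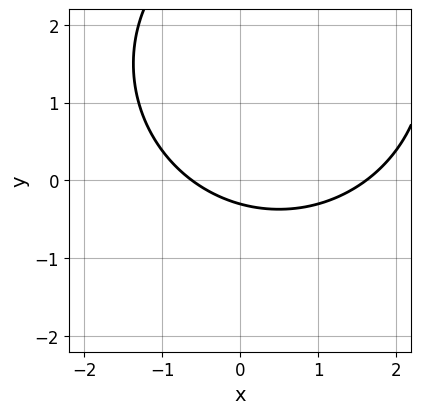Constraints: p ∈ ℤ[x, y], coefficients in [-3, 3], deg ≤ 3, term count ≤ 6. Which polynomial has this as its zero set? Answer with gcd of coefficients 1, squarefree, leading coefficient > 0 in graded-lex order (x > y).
The degree is 2 — no degree-1 curve has this shape.
The integer polynomial consistent with all of this is the stated p.

x^2 + y^2 - x - 3*y - 1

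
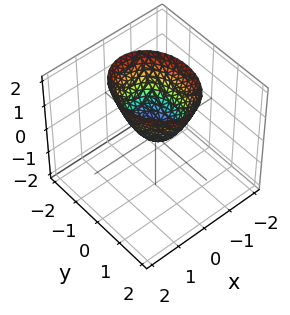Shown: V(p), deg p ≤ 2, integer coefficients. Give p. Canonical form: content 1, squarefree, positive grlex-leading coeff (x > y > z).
3*x^2 + 2*y^2 - 2*z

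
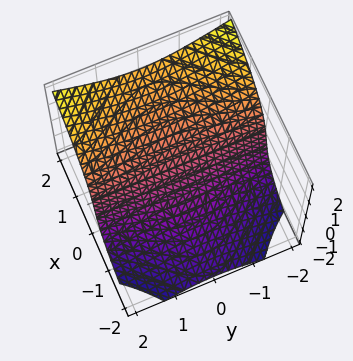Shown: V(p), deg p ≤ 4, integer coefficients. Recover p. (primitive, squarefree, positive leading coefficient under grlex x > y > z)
First, degree: no degree-2 surface has this shape, so deg p = 3.
Then, from the axis intercepts and sections: the visible y-axis segment lies entirely on the surface; it crosses the z-axis at the gridline z = 0; it meets the x-axis at x = 0 (among the integer gridlines).
Finally, fitting integer coefficients to these (and the overall shape) gives p.

x*y^2 - z^3 - z^2 + 3*x - 2*z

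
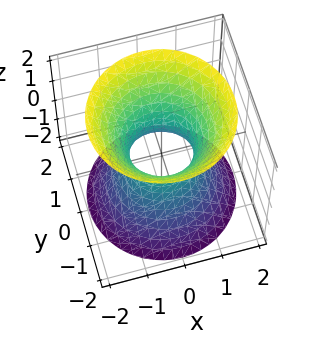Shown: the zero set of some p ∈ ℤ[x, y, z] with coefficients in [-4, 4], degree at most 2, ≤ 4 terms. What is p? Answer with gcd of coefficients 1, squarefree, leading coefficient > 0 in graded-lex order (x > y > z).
First, the degree is 2 — no degree-1 surface has this shape.
Then, symmetries: rotational symmetry about the z-axis ⇒ p depends on x, y only through x² + y².
Then, observable constraints: a circular section at z = -1 has radius between 1 and 2; the surface avoids every integer z-axis point in the box.
Finally, putting this together gives p.

3*x^2 + 3*y^2 - 2*z^2 - 2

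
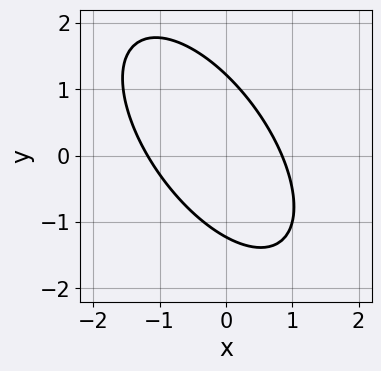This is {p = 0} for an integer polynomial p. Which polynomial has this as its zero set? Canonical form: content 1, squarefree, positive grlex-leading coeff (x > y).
deg p = 2. No degree-1 curve has this shape.
Solving for integer coefficients yields p as stated.

3*x^2 + 3*x*y + 2*y^2 + x - 3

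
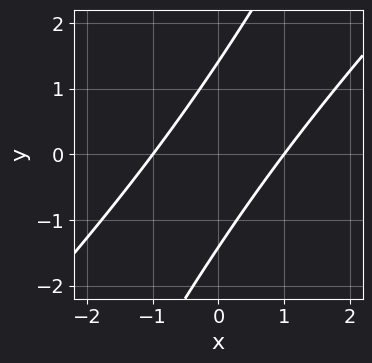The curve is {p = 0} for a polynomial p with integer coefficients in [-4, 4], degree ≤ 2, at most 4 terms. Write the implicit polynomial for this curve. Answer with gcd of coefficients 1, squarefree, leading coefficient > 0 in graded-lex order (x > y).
First, degree: no degree-1 curve has this shape, so deg p = 2.
Next, observable constraints: among the integer gridlines, it crosses the x-axis at x ∈ {-1, 1}.
Finally, matching integer coefficients to the picture gives p.

2*x^2 - 3*x*y + y^2 - 2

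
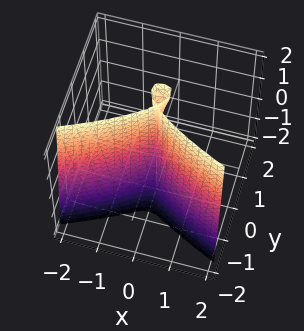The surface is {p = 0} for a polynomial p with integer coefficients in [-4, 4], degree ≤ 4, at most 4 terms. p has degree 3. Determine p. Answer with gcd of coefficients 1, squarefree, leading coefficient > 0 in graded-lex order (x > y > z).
3*y^3 - y^2*z + 2*x^2

(a) There are 2 components. They look like related sheets of one shape, so recover p as a whole.
(b) The degree is 3 — a generic line meets the surface in up to 3 points.
(c) Checking where it meets the axes: every point of the z-axis in the box is on the surface; it crosses the y-axis at the gridline y = 0.
(d) Putting this together gives p.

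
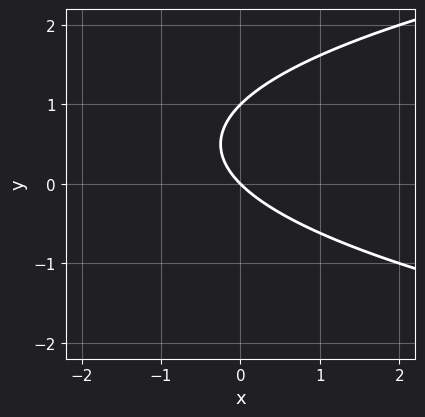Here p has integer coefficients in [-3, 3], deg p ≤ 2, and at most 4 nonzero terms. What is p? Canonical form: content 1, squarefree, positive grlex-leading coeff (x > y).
y^2 - x - y

The degree is 2 — a generic line meets the curve in up to 2 points.
Reading off the gridlines: one x-axis crossing is at x = 0; the y-axis gridline crossings are at y ∈ {0, 1}.
The integer polynomial consistent with all of this is the stated p.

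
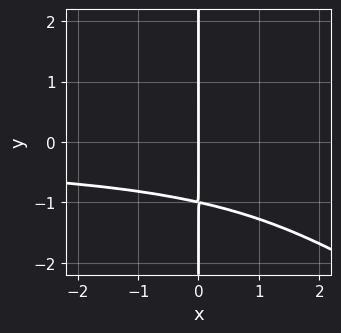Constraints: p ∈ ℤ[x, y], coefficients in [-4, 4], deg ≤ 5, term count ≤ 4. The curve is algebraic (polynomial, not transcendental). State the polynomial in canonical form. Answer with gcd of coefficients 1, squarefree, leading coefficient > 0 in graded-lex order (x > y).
2*x^2*y^2 + 3*x*y^3 + 3*x

(a) deg p = 4.
(b) Observable constraints: it crosses the x-axis at the gridline x = 0; the visible y-axis segment lies entirely on the curve.
(c) These observations pin down the coefficients.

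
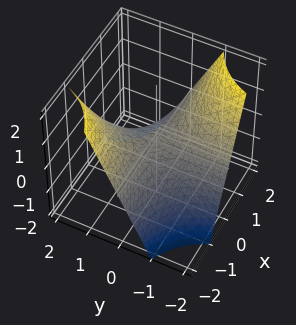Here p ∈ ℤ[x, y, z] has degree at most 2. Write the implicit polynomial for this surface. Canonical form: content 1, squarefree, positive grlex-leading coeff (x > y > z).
x*y + z

(a) deg p = 2. A saddle surface; a quadric.
(b) Reading off the gridlines: one z-axis crossing is at z = 0; every point of the y-axis in the box is on the surface; the visible x-axis segment lies entirely on the surface.
(c) Putting this together gives p.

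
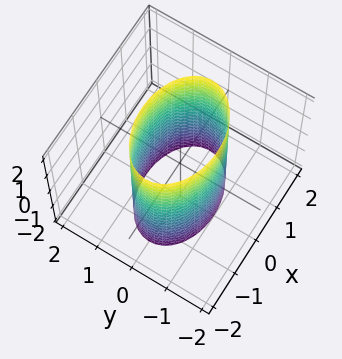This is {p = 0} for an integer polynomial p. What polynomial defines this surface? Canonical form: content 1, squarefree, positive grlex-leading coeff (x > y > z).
deg p = 2.
Symmetries: mirror symmetry x ↦ −x ⇒ only even powers of x; it's symmetric under y → −y, forcing even powers of y; the z ↦ −z reflection is a symmetry, so z appears only in even powers.
Against the integer gridlines: the surface avoids every integer z-axis point in the box; the y-axis gridline crossings are at y ∈ {-1, 1}.
Putting this together gives p.

x^2 + 2*y^2 - 2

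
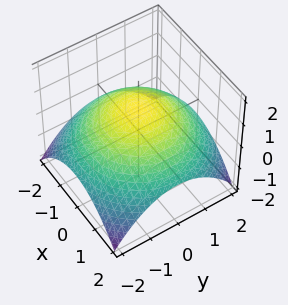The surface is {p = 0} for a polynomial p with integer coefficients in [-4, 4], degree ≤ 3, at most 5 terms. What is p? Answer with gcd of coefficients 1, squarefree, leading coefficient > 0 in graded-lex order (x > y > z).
(a) The degree is 2 — a generic line meets the surface in up to 2 points.
(b) Symmetries: rotational symmetry about the z-axis ⇒ p depends on x, y only through x² + y².
(c) From the axis intercepts and sections: a circular section at z = 0 has radius between 1 and 2; it crosses the z-axis at the gridline z = 1.
(d) The integer polynomial consistent with all of this is the stated p.

x^2 + y^2 + 3*z - 3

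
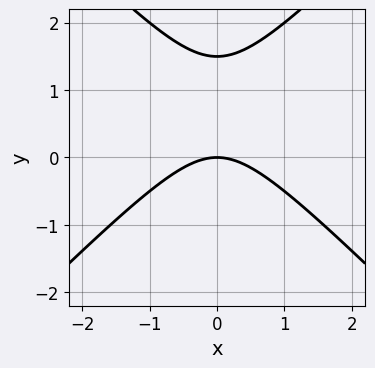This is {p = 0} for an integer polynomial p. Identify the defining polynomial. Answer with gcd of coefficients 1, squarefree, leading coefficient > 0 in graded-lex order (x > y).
2*x^2 - 2*y^2 + 3*y

(a) deg p = 2. No degree-1 curve has this shape.
(b) Symmetries: the x ↦ −x reflection is a symmetry, so x appears only in even powers.
(c) From the axis intercepts and sections: it crosses the y-axis at the gridline y = 0; it crosses the x-axis at the gridline x = 0.
(d) Together with the visible shape, these determine p as stated.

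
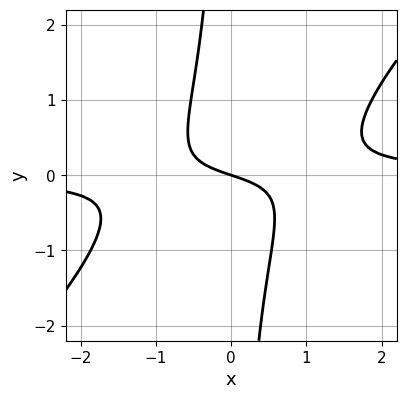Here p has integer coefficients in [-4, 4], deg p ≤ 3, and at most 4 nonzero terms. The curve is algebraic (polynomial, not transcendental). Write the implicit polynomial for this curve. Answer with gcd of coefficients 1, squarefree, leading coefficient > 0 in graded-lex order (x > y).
3*x^2*y - 3*x*y^2 - x - 3*y

(a) deg p = 3.
(b) Observable constraints: it meets the x-axis at x = 0 (among the integer gridlines); it meets the y-axis at y = 0 (among the integer gridlines).
(c) Solving for integer coefficients yields p as stated.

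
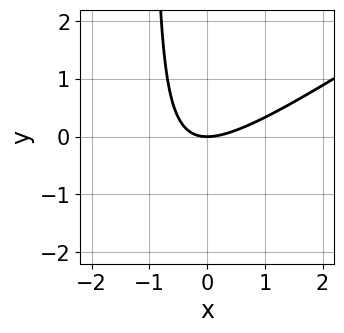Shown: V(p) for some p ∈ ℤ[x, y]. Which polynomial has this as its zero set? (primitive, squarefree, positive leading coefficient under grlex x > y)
Degree: a generic line meets the curve in up to 2 points, so deg p = 2.
Reading off the gridlines: it meets the y-axis at y = 0 (among the integer gridlines); one x-axis crossing is at x = 0.
These observations pin down the coefficients.

2*x^2 - 3*x*y - 3*y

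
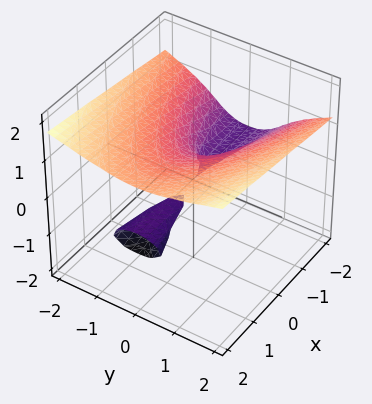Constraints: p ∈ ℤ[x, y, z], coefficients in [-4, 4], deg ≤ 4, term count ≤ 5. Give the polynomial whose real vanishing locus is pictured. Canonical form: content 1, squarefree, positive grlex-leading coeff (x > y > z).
3*z^3 - x*z - y^2 - 2*z^2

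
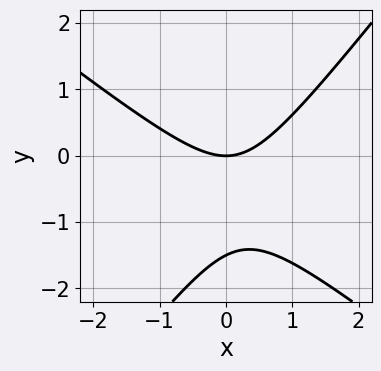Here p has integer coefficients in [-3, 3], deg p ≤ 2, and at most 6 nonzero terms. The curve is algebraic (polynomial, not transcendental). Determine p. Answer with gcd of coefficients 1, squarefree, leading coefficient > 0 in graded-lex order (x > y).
2*x^2 + x*y - 2*y^2 - 3*y

(a) Degree: the shape is more complex than any degree-1 curve, so deg p = 2.
(b) Reading off the gridlines: one y-axis crossing is at y = 0; it crosses the x-axis at the gridline x = 0.
(c) Fitting integer coefficients to these (and the overall shape) gives p.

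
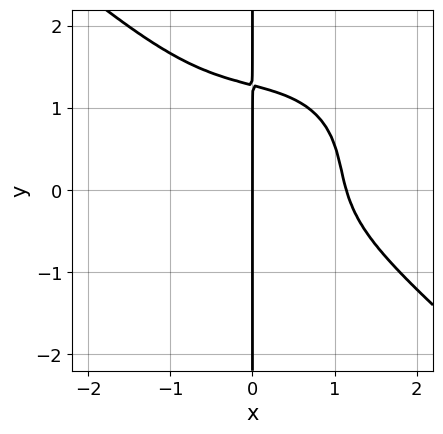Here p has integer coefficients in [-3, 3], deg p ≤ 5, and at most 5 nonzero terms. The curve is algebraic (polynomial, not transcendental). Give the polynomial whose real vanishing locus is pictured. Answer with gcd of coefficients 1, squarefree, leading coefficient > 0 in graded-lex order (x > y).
2*x^4 + 3*x*y^3 + 2*x^2*y - 2*x*y^2 - 3*x

1. The degree is 4 — no degree-3 curve has this shape.
2. From the visible intercepts: every point of the y-axis in the box is on the curve; one x-axis crossing is at x = 0.
3. Solving for integer coefficients yields p as stated.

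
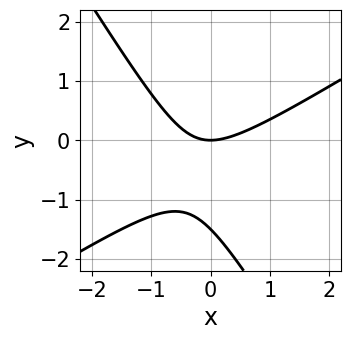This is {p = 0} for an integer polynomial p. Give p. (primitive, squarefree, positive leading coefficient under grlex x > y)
2*x^2 - 2*x*y - 2*y^2 - 3*y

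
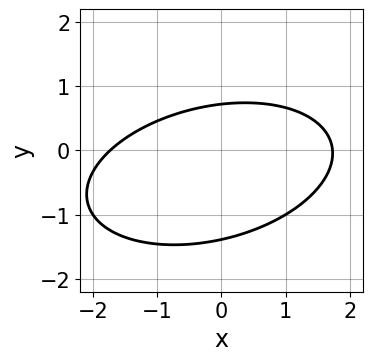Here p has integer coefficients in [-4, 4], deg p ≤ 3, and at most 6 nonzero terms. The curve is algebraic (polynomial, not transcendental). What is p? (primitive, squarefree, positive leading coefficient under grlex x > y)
x^2 - x*y + 3*y^2 + 2*y - 3

(a) The degree is 2 — a generic line meets the curve in up to 2 points.
(b) The integer polynomial consistent with all of this is the stated p.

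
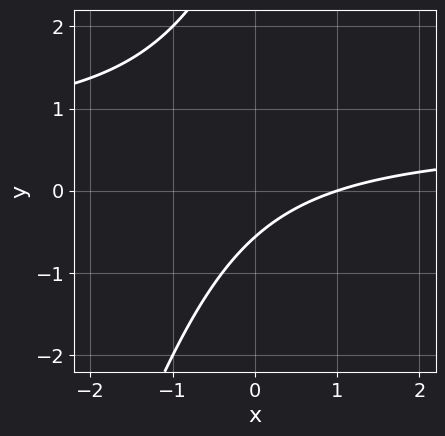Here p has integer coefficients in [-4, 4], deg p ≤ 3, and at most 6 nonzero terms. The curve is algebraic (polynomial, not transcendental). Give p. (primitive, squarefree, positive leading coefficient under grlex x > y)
deg p = 2.
Reading off the gridlines: it meets the x-axis at x = 1 (among the integer gridlines).
Assembling these constraints gives the stated polynomial.

3*x*y - y^2 - 2*x + 3*y + 2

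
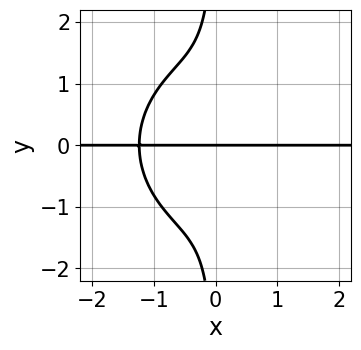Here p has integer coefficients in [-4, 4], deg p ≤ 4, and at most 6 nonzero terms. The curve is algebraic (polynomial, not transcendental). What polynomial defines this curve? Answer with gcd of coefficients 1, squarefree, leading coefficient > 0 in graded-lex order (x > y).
3*x^3*y + 3*x*y^3 - 3*x*y + 2*y

First, degree: the shape is more complex than any degree-3 curve, so deg p = 4.
Next, from the axis intercepts and sections: one y-axis crossing is at y = 0; the visible x-axis segment lies entirely on the curve.
Finally, fitting integer coefficients to these (and the overall shape) gives p.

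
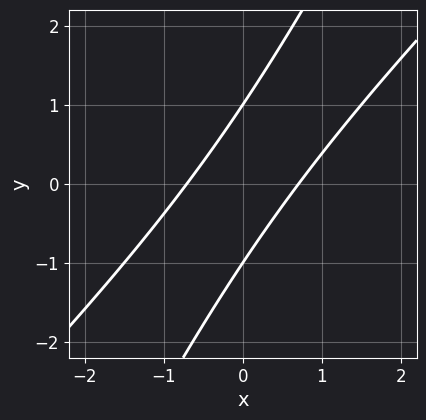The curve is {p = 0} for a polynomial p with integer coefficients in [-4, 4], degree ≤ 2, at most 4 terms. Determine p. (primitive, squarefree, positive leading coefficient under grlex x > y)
2*x^2 - 3*x*y + y^2 - 1

1. The degree is 2 — a generic line meets the curve in up to 2 points.
2. From the axis intercepts and sections: the y-axis gridline crossings are at y ∈ {-1, 1}.
3. Solving for integer coefficients yields p as stated.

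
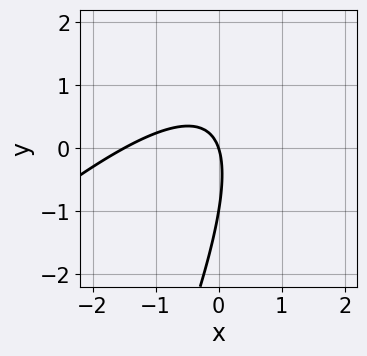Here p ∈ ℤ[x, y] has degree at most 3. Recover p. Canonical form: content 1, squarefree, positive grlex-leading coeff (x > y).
2*x^2 - 3*x*y + y^2 + 3*x + y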